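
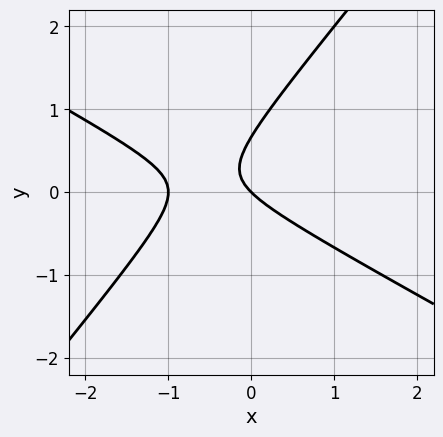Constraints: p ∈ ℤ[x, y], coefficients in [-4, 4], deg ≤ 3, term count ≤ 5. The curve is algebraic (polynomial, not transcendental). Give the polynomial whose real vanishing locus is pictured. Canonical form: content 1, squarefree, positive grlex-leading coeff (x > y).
First, deg p = 2. A generic line meets the curve in up to 2 points.
Next, against the integer gridlines: the x-axis gridline crossings are at x ∈ {-1, 0}; it meets the y-axis at y = 0 (among the integer gridlines).
Finally, together with the visible shape, these determine p as stated.

2*x^2 + 2*x*y - 3*y^2 + 2*x + 2*y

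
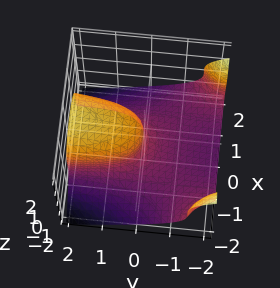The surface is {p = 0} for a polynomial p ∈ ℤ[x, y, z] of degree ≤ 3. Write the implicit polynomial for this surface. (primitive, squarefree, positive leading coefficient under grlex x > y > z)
First, degree: a generic line meets the surface in up to 3 points, so deg p = 3.
Next, observable constraints: one y-axis crossing is at y = 0; it crosses the x-axis at the gridline x = 0; it crosses the z-axis at the gridline z = 0.
Finally, putting this together gives p.

2*x^2*y + y*z^2 + 3*z^3 + 2*x^2 - 3*y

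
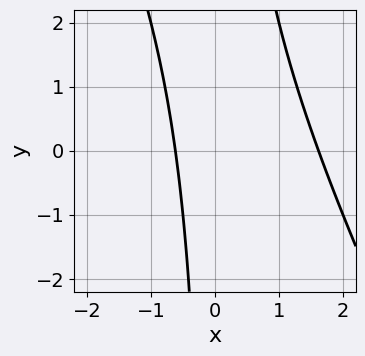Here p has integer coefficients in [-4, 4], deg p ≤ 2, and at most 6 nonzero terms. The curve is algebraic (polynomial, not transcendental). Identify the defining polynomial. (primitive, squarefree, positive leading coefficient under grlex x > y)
2*x^2 + x*y - 2*x - 2

1. deg p = 2. The shape is more complex than any degree-1 curve.
2. Against the integer gridlines: no y-intercept at any integer in the box.
3. Solving for integer coefficients yields p as stated.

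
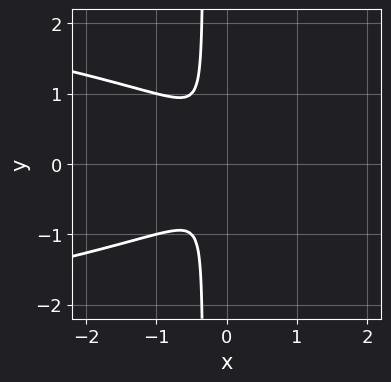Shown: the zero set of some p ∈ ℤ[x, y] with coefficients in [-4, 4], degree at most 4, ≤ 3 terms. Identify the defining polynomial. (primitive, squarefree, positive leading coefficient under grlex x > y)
3*x*y^2 + 2*x^2 + y^2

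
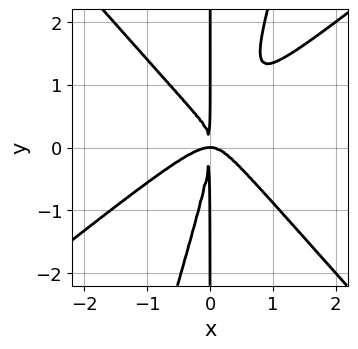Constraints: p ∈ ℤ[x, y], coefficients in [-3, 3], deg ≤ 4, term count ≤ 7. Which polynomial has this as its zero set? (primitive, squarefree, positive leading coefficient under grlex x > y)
3*x^4 - 2*x^3*y - 3*x^2*y^2 + x*y^3 + 2*x^2*y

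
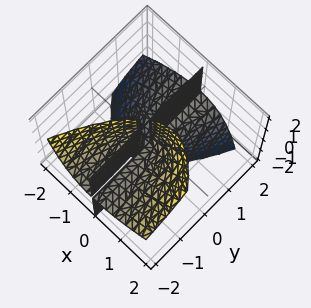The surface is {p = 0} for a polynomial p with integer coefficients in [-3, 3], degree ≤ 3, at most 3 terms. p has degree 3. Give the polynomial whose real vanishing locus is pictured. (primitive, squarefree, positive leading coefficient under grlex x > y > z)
(a) The picture has 2 separate pieces.
(b) The degree is 3 — the shape is more complex than any degree-2 surface.
(c) Reading off the gridlines: every point of the y-axis in the box is on the surface; every point of the z-axis in the box is on the surface.
(d) The integer polynomial consistent with all of this is the stated p.

3*x^3 - 2*x^2*z + 3*x*y*z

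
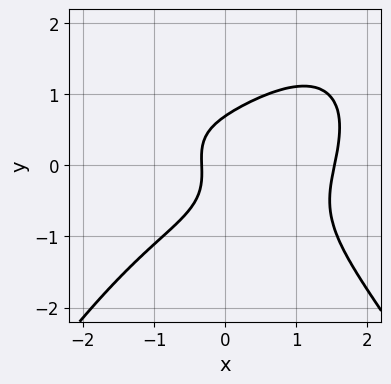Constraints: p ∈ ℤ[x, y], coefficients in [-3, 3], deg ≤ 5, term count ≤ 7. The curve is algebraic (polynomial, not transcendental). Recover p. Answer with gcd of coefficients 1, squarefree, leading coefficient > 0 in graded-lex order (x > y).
x^4 - x^2*y + 3*y^3 - 3*x - 1

First, the degree is 4 — a generic line meets the curve in up to 4 points.
Finally, matching integer coefficients to the picture gives p.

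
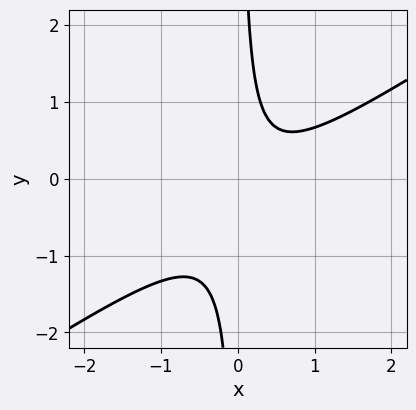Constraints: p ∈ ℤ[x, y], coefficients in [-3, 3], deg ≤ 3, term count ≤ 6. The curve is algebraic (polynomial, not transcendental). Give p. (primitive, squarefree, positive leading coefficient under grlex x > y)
1. Degree: the shape is more complex than any degree-1 curve, so deg p = 2.
2. Observable constraints: it misses every integer gridline on the y-axis; no x-intercept at any integer in the box.
3. Together with the visible shape, these determine p as stated.

2*x^2 - 3*x*y - x + 1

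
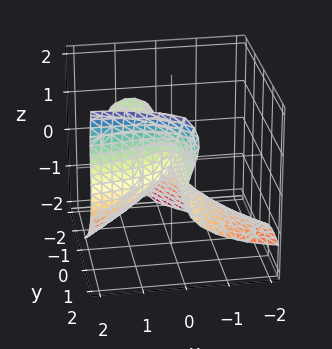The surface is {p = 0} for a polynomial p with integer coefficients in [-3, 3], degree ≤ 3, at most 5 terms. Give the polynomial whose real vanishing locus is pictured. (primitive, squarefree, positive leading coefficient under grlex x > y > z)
There are 2 components.
deg p = 3.
Checking where it meets the axes: it meets the z-axis at z = 0 (among the integer gridlines); it meets the x-axis at x = 0 (among the integer gridlines).
The integer polynomial consistent with all of this is the stated p.

2*x^2*y + 2*x*y^2 + 2*y*z^2 - 2*z^3 - 3*x^2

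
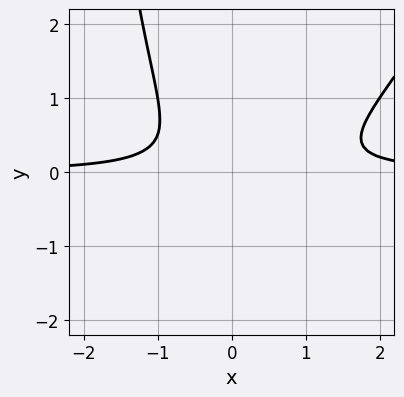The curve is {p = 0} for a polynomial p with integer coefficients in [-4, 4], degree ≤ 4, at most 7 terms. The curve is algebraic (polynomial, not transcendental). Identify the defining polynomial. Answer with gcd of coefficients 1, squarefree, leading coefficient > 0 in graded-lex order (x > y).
2*x^2*y - x*y^2 - x*y - 3*y^2 - 1

(a) The degree is 3 — a generic line meets the curve in up to 3 points.
(b) Against the integer gridlines: no y-intercept at any integer in the box; it misses every integer gridline on the x-axis.
(c) Together with the visible shape, these determine p as stated.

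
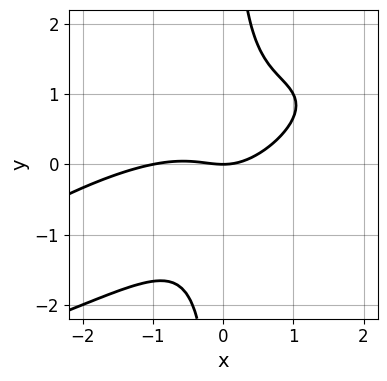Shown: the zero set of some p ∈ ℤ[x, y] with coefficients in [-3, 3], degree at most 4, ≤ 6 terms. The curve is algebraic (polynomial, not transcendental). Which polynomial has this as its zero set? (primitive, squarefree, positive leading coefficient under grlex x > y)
x^3 - 3*x^2*y + 3*x*y^2 + x^2 - 2*y

deg p = 3. No degree-2 curve has this shape.
Against the integer gridlines: one y-axis crossing is at y = 0; the x-axis gridline crossings are at x ∈ {-1, 0}.
Solving for integer coefficients yields p as stated.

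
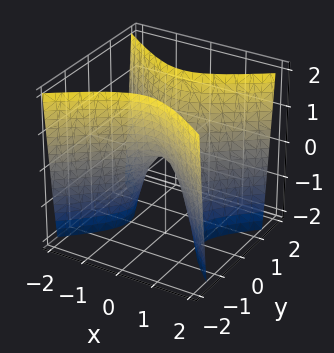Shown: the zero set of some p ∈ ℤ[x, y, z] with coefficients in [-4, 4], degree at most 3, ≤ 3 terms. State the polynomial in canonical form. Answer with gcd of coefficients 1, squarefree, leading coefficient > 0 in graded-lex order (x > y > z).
2*x^2 - 3*y^2 + z

(a) deg p = 2. A saddle surface; a quadric.
(b) Symmetries: the x ↦ −x reflection is a symmetry, so x appears only in even powers; mirror symmetry y ↦ −y ⇒ only even powers of y.
(c) Against the integer gridlines: it crosses the z-axis at the gridline z = 0; it meets the y-axis at y = 0 (among the integer gridlines); it crosses the x-axis at the gridline x = 0.
(d) These observations pin down the coefficients.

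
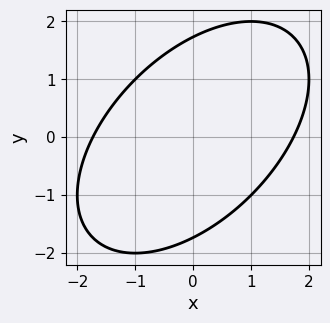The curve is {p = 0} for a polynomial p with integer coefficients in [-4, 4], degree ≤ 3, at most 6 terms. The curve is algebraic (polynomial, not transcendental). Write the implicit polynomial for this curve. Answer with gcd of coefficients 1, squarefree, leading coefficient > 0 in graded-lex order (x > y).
x^2 - x*y + y^2 - 3

The degree is 2 — a generic line meets the curve in up to 2 points.
Putting this together gives p.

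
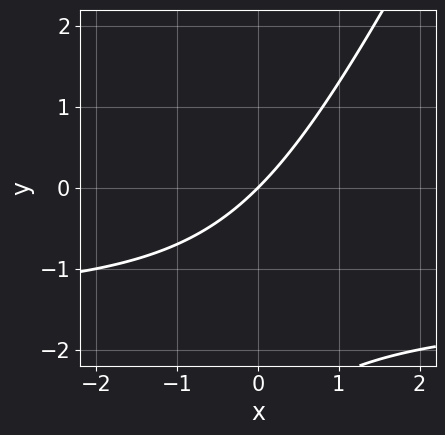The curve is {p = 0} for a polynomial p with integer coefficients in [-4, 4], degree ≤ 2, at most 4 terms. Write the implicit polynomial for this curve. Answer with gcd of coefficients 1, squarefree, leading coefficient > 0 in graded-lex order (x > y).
2*x*y - y^2 + 3*x - 3*y

(a) Degree: a generic line meets the curve in up to 2 points, so deg p = 2.
(b) Against the integer gridlines: it crosses the x-axis at the gridline x = 0; it crosses the y-axis at the gridline y = 0.
(c) Together with the visible shape, these determine p as stated.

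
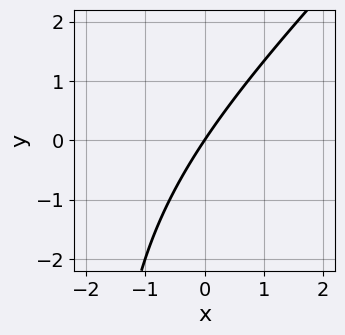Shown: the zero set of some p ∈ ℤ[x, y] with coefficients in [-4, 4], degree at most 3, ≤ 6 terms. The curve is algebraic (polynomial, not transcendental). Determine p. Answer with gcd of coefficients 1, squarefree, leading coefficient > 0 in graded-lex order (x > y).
x^2 - x*y + 3*x - 2*y

First, the degree is 2 — the shape is more complex than any degree-1 curve.
Then, observable constraints: it crosses the x-axis at the gridline x = 0; it meets the y-axis at y = 0 (among the integer gridlines).
Finally, matching integer coefficients to the picture gives p.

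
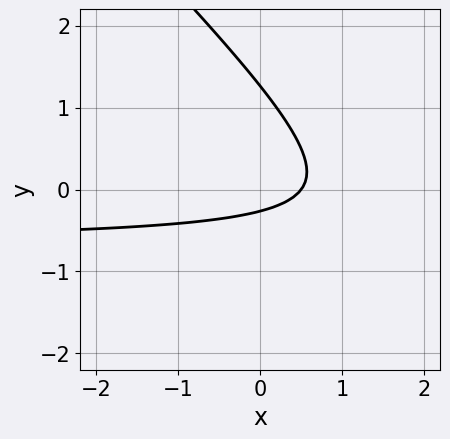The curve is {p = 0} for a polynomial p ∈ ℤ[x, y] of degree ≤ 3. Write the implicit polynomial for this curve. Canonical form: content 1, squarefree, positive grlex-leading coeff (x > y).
deg p = 2. A generic line meets the curve in up to 2 points.
The integer polynomial consistent with all of this is the stated p.

3*x*y + 3*y^2 + 2*x - 3*y - 1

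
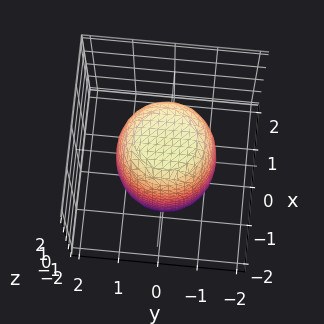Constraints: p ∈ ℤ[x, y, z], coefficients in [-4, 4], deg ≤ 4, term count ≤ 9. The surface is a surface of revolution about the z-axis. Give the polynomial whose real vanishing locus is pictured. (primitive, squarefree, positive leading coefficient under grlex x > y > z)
2*x^4 + 4*x^2*y^2 + 2*y^4 - x^2 - y^2 + z^2 - 3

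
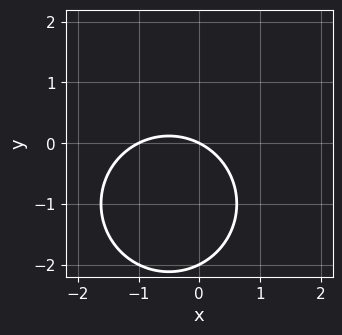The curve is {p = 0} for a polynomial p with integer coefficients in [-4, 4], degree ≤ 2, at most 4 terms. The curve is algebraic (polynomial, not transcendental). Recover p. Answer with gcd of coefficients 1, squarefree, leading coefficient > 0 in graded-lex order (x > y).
x^2 + y^2 + x + 2*y

(a) The degree is 2 — no degree-1 curve has this shape.
(b) Against the integer gridlines: the x-axis gridline crossings are at x ∈ {-1, 0}; among the integer gridlines, it crosses the y-axis at y ∈ {-2, 0}.
(c) Solving for integer coefficients yields p as stated.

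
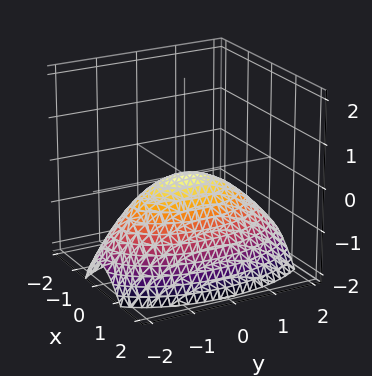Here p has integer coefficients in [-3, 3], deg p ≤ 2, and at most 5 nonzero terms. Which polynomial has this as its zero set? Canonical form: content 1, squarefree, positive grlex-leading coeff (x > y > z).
1. Degree: a generic line meets the surface in up to 2 points, so deg p = 2.
2. Against the integer gridlines: it crosses the y-axis at the gridline y = 0; it meets the x-axis at x = 0 (among the integer gridlines).
3. Fitting integer coefficients to these (and the overall shape) gives p.

3*x^2 + x*z + y^2 + 3*z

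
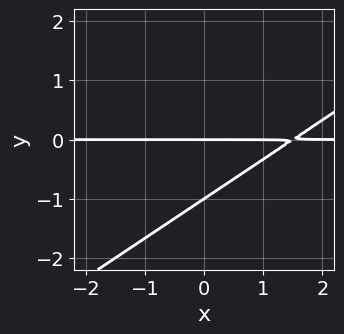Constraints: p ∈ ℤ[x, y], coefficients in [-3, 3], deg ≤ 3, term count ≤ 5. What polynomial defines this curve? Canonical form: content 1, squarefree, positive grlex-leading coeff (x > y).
2*x*y - 3*y^2 - 3*y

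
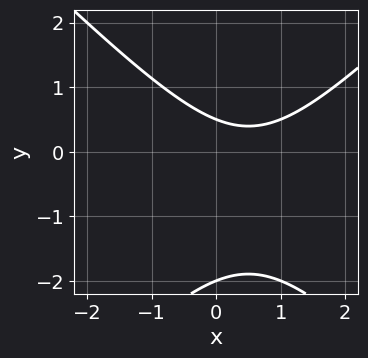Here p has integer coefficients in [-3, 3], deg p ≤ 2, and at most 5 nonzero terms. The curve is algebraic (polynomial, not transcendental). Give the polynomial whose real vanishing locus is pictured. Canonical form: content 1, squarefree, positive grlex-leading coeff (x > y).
1. deg p = 2. The shape is more complex than any degree-1 curve.
2. From the visible intercepts: the curve avoids every integer x-axis point in the box; one y-axis crossing is at y = -2.
3. Assembling these constraints gives the stated polynomial.

2*x^2 - 2*y^2 - 2*x - 3*y + 2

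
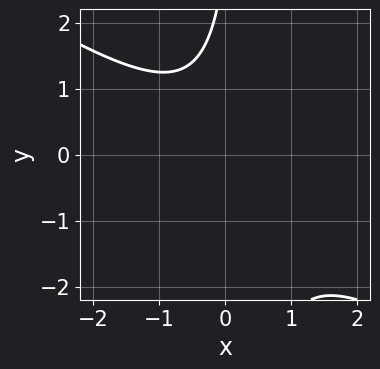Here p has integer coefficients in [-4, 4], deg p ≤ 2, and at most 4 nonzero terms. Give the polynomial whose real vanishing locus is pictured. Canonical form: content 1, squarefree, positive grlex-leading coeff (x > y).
1. deg p = 2. The shape is more complex than any degree-1 curve.
2. From the axis intercepts and sections: it misses every integer gridline on the y-axis; no x-intercept at any integer in the box.
3. The integer polynomial consistent with all of this is the stated p.

2*x^2 + 3*x*y - y + 3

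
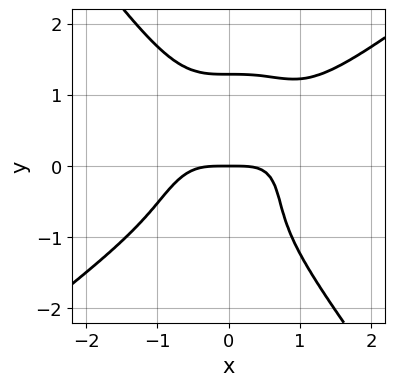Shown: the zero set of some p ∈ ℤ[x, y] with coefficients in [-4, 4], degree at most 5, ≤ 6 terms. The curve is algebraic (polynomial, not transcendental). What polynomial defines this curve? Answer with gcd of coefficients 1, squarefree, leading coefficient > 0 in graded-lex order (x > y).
3*x^4 - 3*x^3*y - 2*y^4 + y^2 + 3*y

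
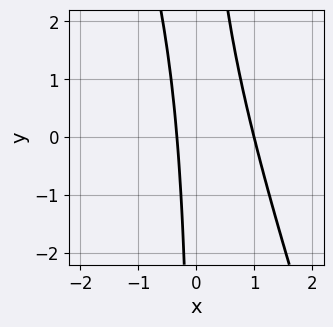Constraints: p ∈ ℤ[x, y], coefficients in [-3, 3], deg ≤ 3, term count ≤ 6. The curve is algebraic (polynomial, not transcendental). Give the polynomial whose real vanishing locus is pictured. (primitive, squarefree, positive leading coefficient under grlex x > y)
(a) deg p = 2.
(b) From the visible intercepts: one x-axis crossing is at x = 1; the curve avoids every integer y-axis point in the box.
(c) The integer polynomial consistent with all of this is the stated p.

3*x^2 + x*y - 2*x - 1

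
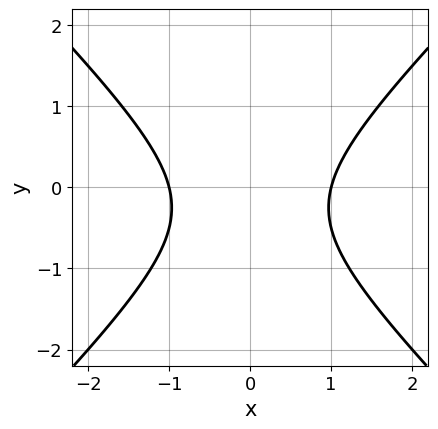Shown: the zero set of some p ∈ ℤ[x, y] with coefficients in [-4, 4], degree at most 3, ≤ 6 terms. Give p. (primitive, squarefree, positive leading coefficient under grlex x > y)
First, the degree is 2 — a generic line meets the curve in up to 2 points.
Next, symmetries: mirror symmetry x ↦ −x ⇒ only even powers of x.
Then, from the visible intercepts: it misses every integer gridline on the y-axis; the x-axis gridline crossings are at x ∈ {-1, 1}.
Finally, assembling these constraints gives the stated polynomial.

2*x^2 - 2*y^2 - y - 2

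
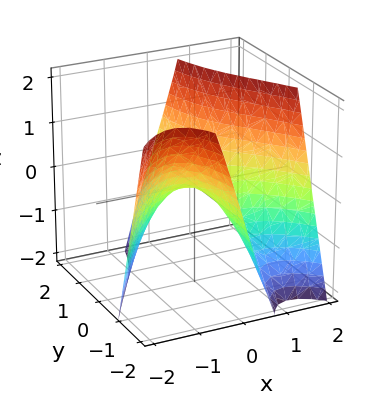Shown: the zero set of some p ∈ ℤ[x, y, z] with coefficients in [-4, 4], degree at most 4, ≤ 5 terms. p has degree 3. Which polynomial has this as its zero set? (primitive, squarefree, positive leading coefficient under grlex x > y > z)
First, deg p = 3. The shape is more complex than any degree-2 surface.
Next, observable constraints: it meets the x-axis at x = 0 (among the integer gridlines); it meets the z-axis at z = 0 (among the integer gridlines); every point of the y-axis in the box is on the surface.
Finally, solving for integer coefficients yields p as stated.

x^3 + 3*x*y - 2*z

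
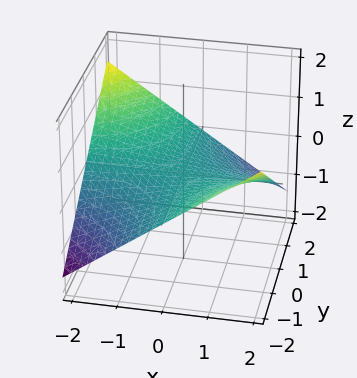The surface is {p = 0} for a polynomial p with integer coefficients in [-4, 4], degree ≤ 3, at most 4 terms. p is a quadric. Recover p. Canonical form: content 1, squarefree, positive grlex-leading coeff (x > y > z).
x*y + 3*z

First, deg p = 2. A saddle surface; a quadric.
Then, from the axis intercepts and sections: the visible x-axis segment lies entirely on the surface; it crosses the z-axis at the gridline z = 0; the visible y-axis segment lies entirely on the surface.
Finally, together with the visible shape, these determine p as stated.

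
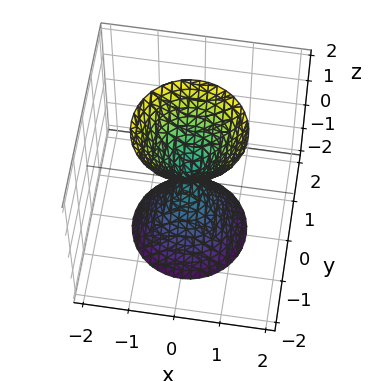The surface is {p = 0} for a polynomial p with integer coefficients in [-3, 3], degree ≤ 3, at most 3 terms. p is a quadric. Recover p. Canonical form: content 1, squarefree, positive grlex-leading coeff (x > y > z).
3*x^2 + 3*y^2 - z^2

1. I count 2 distinct pieces.
2. deg p = 2.
3. By symmetry, the z-axis is an axis of rotation, so x and y enter only as x² + y²; it's symmetric under z → −z, forcing even powers of z.
4. Reading off the gridlines: it crosses the y-axis at the gridline y = 0; it crosses the z-axis at the gridline z = 0.
5. Fitting integer coefficients to these (and the overall shape) gives p.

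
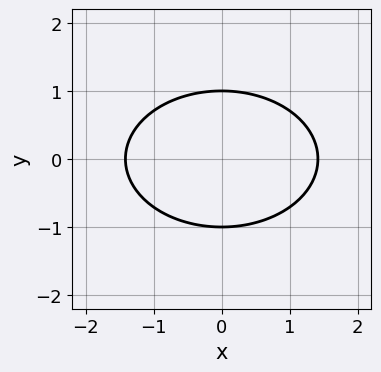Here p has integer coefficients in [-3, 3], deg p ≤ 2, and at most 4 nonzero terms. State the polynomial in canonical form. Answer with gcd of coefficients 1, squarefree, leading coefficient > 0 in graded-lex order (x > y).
x^2 + 2*y^2 - 2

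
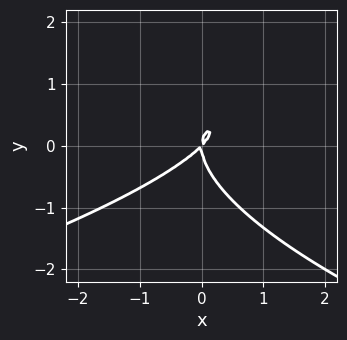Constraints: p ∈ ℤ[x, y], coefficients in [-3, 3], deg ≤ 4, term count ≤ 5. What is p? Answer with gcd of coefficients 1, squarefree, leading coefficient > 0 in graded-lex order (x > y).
y^3 + x^2 - x*y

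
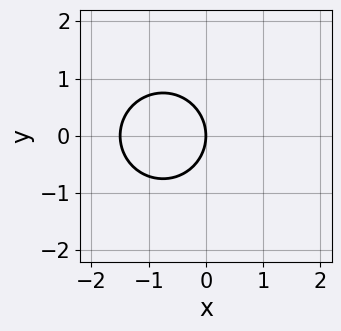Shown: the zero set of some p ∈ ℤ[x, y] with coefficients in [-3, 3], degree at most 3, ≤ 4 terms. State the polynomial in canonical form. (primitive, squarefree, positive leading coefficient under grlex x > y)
2*x^2 + 2*y^2 + 3*x

First, degree: the shape is more complex than any degree-1 curve, so deg p = 2.
Next, symmetries: it's symmetric under y → −y, forcing even powers of y.
Then, checking where it meets the axes: it meets the y-axis at y = 0 (among the integer gridlines); it meets the x-axis at x = 0 (among the integer gridlines).
Finally, assembling these constraints gives the stated polynomial.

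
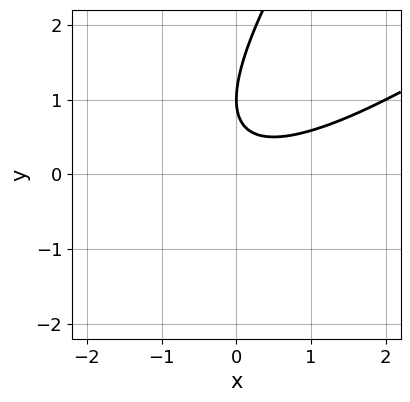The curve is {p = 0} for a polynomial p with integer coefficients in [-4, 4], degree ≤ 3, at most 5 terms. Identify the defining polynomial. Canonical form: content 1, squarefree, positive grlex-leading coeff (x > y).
x^2 - 2*x*y + y^2 - 2*y + 1

(a) deg p = 2. The shape is more complex than any degree-1 curve.
(b) Reading off the gridlines: no x-intercept at any integer in the box; one y-axis crossing is at y = 1.
(c) Fitting integer coefficients to these (and the overall shape) gives p.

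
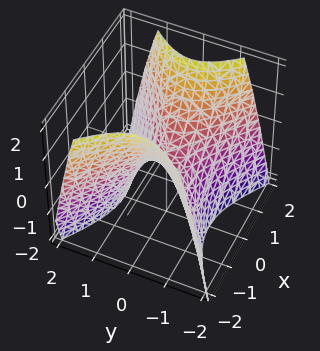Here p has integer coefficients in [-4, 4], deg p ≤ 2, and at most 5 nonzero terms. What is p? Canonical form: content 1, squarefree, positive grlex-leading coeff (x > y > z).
(a) Degree: a hyperbolic paraboloid; a quadric, so deg p = 2.
(b) Symmetries: the y ↦ −y reflection is a symmetry, so y appears only in even powers; mirror symmetry x ↦ −x ⇒ only even powers of x.
(c) Observable constraints: it crosses the x-axis at the gridline x = 0; it meets the z-axis at z = 0 (among the integer gridlines); one y-axis crossing is at y = 0.
(d) Matching integer coefficients to the picture gives p.

2*x^2 - 3*y^2 - 2*z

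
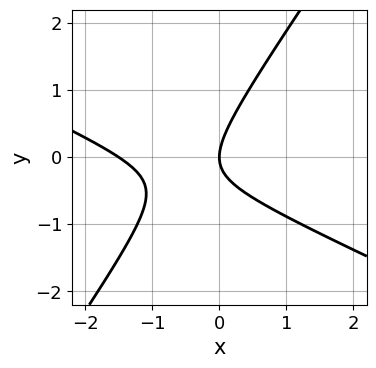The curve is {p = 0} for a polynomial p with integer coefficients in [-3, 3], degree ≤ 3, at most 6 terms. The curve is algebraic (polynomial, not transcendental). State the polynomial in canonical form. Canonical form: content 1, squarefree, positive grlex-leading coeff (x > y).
2*x^2 + 3*x*y - 3*y^2 + 3*x

(a) deg p = 2. A generic line meets the curve in up to 2 points.
(b) From the visible intercepts: one x-axis crossing is at x = 0; it crosses the y-axis at the gridline y = 0.
(c) Fitting integer coefficients to these (and the overall shape) gives p.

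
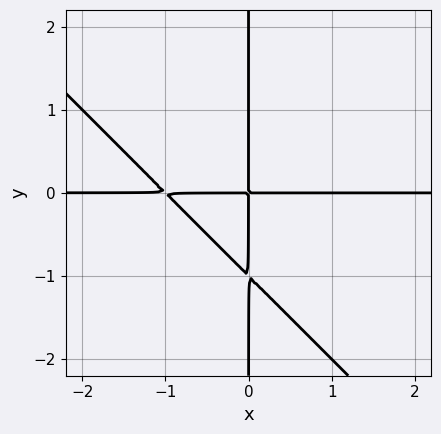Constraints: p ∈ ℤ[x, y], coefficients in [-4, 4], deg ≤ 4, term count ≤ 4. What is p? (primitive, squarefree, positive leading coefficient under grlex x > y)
x^2*y + x*y^2 + x*y

(a) deg p = 3. No degree-2 curve has this shape.
(b) Against the integer gridlines: every point of the x-axis in the box is on the curve; every point of the y-axis in the box is on the curve.
(c) Putting this together gives p.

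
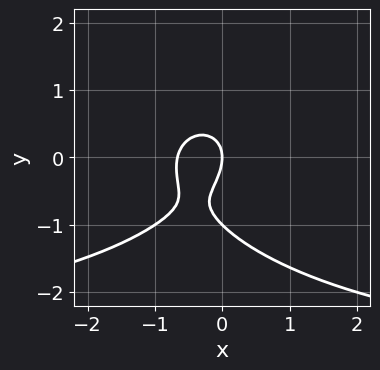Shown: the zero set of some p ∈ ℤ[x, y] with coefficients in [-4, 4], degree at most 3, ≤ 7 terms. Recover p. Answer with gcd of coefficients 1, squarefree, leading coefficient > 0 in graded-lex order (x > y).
(a) The degree is 3 — no degree-2 curve has this shape.
(b) Checking where it meets the axes: one x-axis crossing is at x = 0; among the integer gridlines, it crosses the y-axis at y ∈ {-1, 0}.
(c) Matching integer coefficients to the picture gives p.

x^2*y + 2*y^3 + 3*x^2 + 2*y^2 + 2*x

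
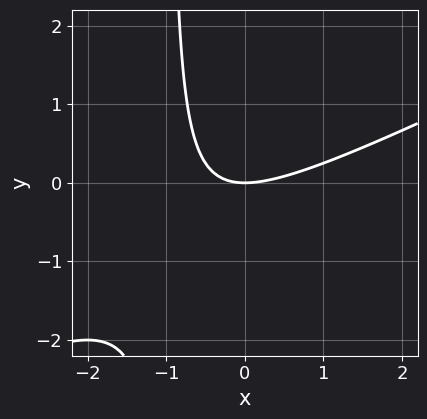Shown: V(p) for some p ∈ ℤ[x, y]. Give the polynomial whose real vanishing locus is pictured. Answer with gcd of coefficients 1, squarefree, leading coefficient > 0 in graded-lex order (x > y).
x^2 - 2*x*y - 2*y

First, deg p = 2. A generic line meets the curve in up to 2 points.
Then, checking where it meets the axes: one y-axis crossing is at y = 0; one x-axis crossing is at x = 0.
Finally, together with the visible shape, these determine p as stated.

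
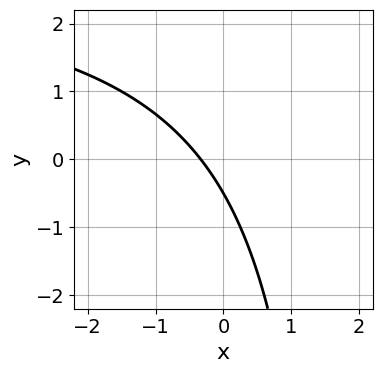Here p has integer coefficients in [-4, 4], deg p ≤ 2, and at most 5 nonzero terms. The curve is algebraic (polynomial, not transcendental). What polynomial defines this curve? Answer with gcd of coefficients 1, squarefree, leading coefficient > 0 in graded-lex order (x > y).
1. Degree: the shape is more complex than any degree-1 curve, so deg p = 2.
2. Matching integer coefficients to the picture gives p.

x*y - 3*x - 2*y - 1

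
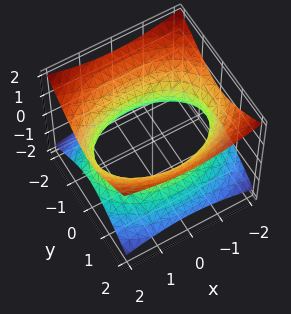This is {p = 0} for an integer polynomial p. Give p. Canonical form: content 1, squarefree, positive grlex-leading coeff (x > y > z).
(a) The degree is 2 — one connected sheet with a waist; a quadric.
(b) Symmetries: it's symmetric under x → −x, forcing even powers of x; it's symmetric under z → −z, forcing even powers of z; mirror symmetry y ↦ −y ⇒ only even powers of y.
(c) Checking where it meets the axes: no z-intercept at any integer in the box.
(d) These observations pin down the coefficients.

x^2 + 2*y^2 - 3*z^2 - 3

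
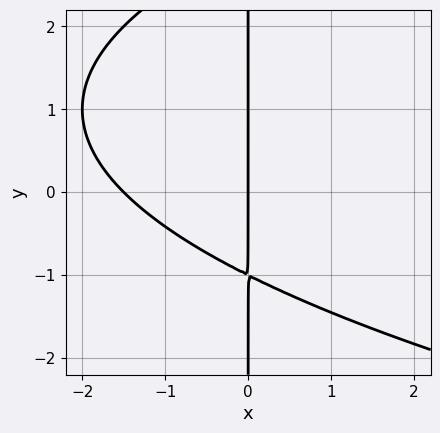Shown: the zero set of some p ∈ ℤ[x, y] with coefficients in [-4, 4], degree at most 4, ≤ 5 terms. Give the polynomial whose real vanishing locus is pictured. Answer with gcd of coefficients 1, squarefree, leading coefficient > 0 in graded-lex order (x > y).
Degree: the shape is more complex than any degree-2 curve, so deg p = 3.
Against the integer gridlines: the visible y-axis segment lies entirely on the curve; it crosses the x-axis at the gridline x = 0.
Assembling these constraints gives the stated polynomial.

x*y^2 - 2*x^2 - 2*x*y - 3*x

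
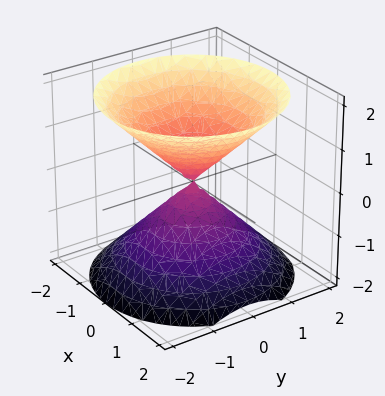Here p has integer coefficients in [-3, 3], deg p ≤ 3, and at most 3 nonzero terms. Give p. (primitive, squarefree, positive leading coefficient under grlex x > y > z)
1. The picture has 2 separate pieces.
2. deg p = 2.
3. Symmetry: the z-axis is an axis of rotation, so x and y enter only as x² + y²; the z ↦ −z reflection is a symmetry, so z appears only in even powers.
4. From the visible intercepts: one x-axis crossing is at x = 0; a circular section at z = 1 has radius exactly 1.
5. Assembling these constraints gives the stated polynomial.

x^2 + y^2 - z^2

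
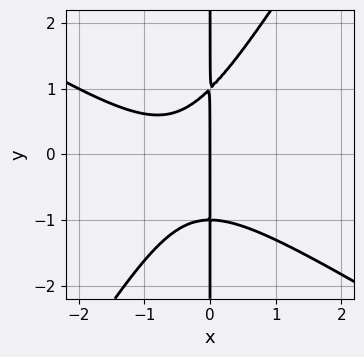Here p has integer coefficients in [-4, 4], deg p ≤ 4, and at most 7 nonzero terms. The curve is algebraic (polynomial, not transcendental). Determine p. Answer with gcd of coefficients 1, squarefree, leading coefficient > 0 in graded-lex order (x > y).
x^3 + x^2*y - x*y^2 + x^2 + x

1. The degree is 3 — the shape is more complex than any degree-2 curve.
2. From the axis intercepts and sections: every point of the y-axis in the box is on the curve; it crosses the x-axis at the gridline x = 0.
3. Putting this together gives p.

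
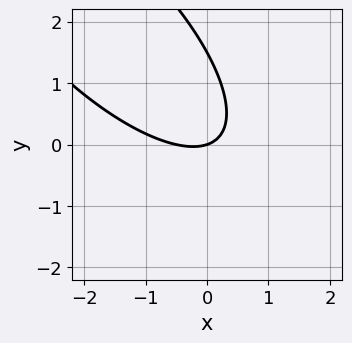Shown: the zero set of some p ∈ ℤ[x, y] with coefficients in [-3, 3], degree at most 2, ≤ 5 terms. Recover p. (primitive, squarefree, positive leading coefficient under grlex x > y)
First, deg p = 2. A generic line meets the curve in up to 2 points.
Then, checking where it meets the axes: it crosses the x-axis at the gridline x = 0; one y-axis crossing is at y = 0.
Finally, assembling these constraints gives the stated polynomial.

2*x^2 + 3*x*y + 2*y^2 + x - 3*y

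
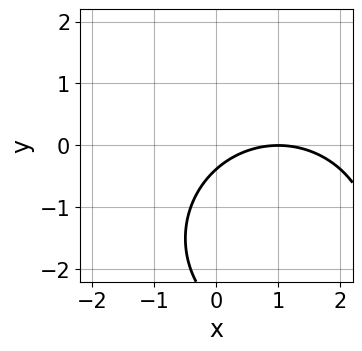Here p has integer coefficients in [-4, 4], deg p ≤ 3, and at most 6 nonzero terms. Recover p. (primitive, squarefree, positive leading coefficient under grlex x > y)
x^2 + y^2 - 2*x + 3*y + 1

(a) The degree is 2 — a generic line meets the curve in up to 2 points.
(b) Reading off the gridlines: it crosses the x-axis at the gridline x = 1.
(c) Matching integer coefficients to the picture gives p.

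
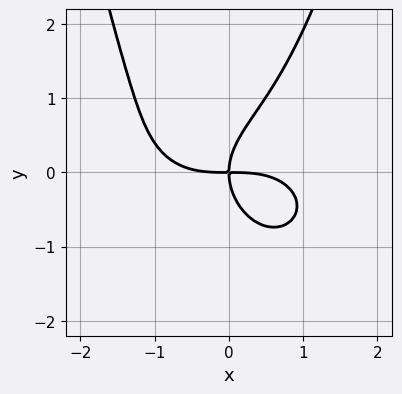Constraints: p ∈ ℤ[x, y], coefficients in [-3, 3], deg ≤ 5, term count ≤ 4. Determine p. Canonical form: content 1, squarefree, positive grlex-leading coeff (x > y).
Degree: the shape is more complex than any degree-3 curve, so deg p = 4.
From the visible intercepts: it crosses the x-axis at the gridline x = 0; it crosses the y-axis at the gridline y = 0.
Assembling these constraints gives the stated polynomial.

x^4 + 2*x^2*y^2 - 2*y^3 + 3*x*y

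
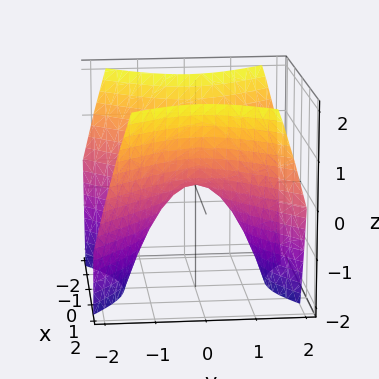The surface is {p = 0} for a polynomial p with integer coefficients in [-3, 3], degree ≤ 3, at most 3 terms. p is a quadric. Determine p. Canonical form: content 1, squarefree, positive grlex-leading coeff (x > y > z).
1. Degree: a hyperbolic paraboloid; a quadric, so deg p = 2.
2. Symmetries: mirror symmetry x ↦ −x ⇒ only even powers of x; it's symmetric under y → −y, forcing even powers of y.
3. Observable constraints: it meets the x-axis at x = 0 (among the integer gridlines); it meets the y-axis at y = 0 (among the integer gridlines).
4. Fitting integer coefficients to these (and the overall shape) gives p.

x^2 - y^2 - z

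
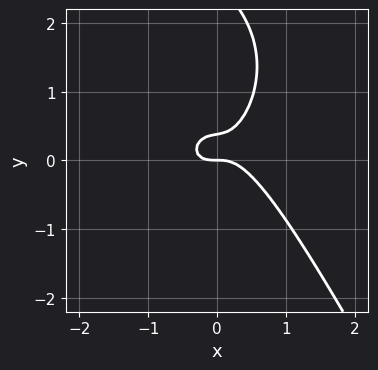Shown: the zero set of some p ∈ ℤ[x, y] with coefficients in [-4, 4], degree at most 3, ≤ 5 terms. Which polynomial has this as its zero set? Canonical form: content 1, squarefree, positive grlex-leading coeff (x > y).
deg p = 3. The shape is more complex than any degree-2 curve.
From the visible intercepts: it meets the y-axis at y = 0 (among the integer gridlines); it meets the x-axis at x = 0 (among the integer gridlines).
These observations pin down the coefficients.

3*x^3 + x*y^2 + y^3 - 3*y^2 + y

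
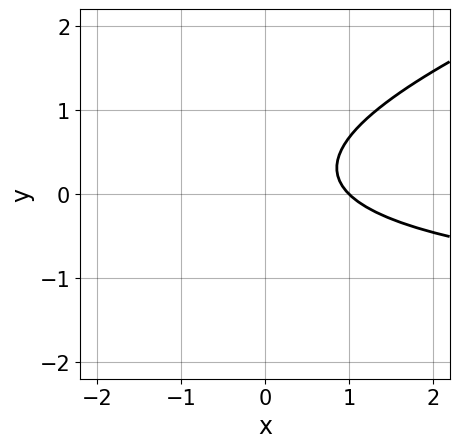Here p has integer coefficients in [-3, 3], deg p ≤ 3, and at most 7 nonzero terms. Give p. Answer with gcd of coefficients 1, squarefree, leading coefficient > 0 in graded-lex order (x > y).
Degree: no degree-1 curve has this shape, so deg p = 2.
From the visible intercepts: it misses every integer gridline on the y-axis; one x-axis crossing is at x = 1.
Together with the visible shape, these determine p as stated.

x*y - 3*y^2 + 2*x + y - 2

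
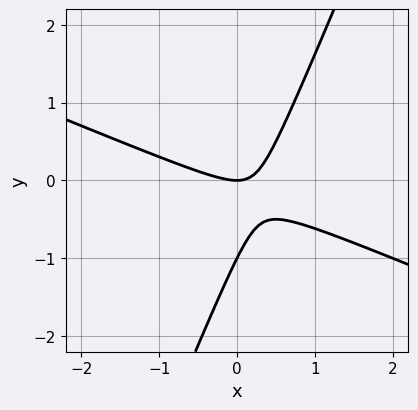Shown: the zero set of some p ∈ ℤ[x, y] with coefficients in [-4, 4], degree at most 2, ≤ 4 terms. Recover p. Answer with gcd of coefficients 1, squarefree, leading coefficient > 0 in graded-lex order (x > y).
x^2 + 2*x*y - y^2 - y

The degree is 2 — the shape is more complex than any degree-1 curve.
Against the integer gridlines: the y-axis gridline crossings are at y ∈ {-1, 0}; it crosses the x-axis at the gridline x = 0.
Fitting integer coefficients to these (and the overall shape) gives p.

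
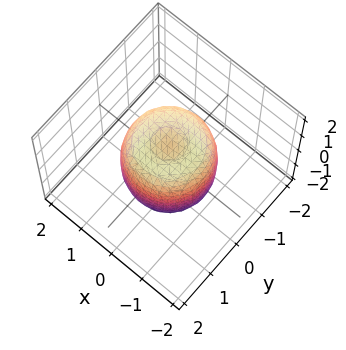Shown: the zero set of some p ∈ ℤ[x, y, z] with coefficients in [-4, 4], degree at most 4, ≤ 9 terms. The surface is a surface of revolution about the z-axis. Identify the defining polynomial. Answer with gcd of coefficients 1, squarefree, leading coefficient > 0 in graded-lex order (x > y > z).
(a) The degree is 4 — a generic line meets the surface in up to 4 points.
(b) Symmetry: the surface is invariant under rotation about z: p = q(x² + y², z).
(c) Checking where it meets the axes: among the integer gridlines, it crosses the z-axis at z ∈ {-1, 1}; a circular section at z = -1 has radius exactly 1.
(d) Solving for integer coefficients yields p as stated.

2*x^4 + 4*x^2*y^2 + 2*y^4 - 2*x^2 - 2*y^2 + z^2 - 1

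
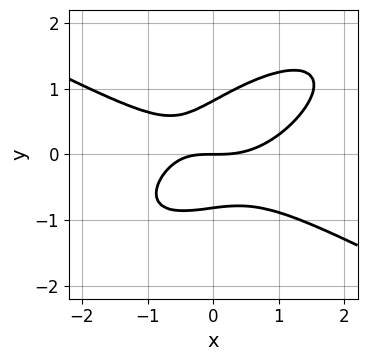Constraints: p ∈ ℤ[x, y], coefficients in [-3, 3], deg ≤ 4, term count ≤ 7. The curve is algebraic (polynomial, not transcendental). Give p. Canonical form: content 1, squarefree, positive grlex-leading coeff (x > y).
(a) deg p = 3. A generic line meets the curve in up to 3 points.
(b) From the axis intercepts and sections: one y-axis crossing is at y = 0; one x-axis crossing is at x = 0.
(c) Fitting integer coefficients to these (and the overall shape) gives p.

x^3 - 2*x*y^2 + 3*y^3 - x*y - 2*y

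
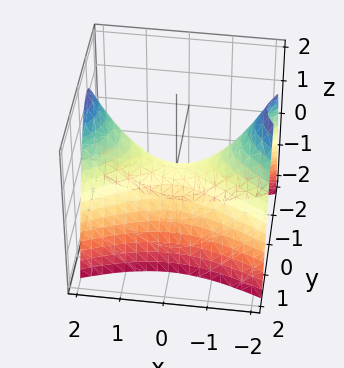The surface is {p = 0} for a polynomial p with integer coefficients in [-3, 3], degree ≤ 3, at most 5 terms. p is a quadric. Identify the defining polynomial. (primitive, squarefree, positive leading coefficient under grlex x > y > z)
First, deg p = 2.
Next, symmetries: mirror symmetry y ↦ −y ⇒ only even powers of y; the x ↦ −x reflection is a symmetry, so x appears only in even powers.
Next, from the axis intercepts and sections: it meets the z-axis at z = 0 (among the integer gridlines); one x-axis crossing is at x = 0; it crosses the y-axis at the gridline y = 0.
Finally, the integer polynomial consistent with all of this is the stated p.

x^2 - 3*y^2 - 2*z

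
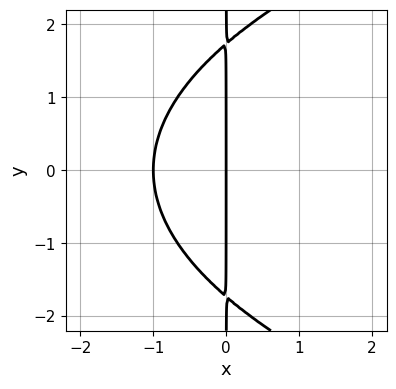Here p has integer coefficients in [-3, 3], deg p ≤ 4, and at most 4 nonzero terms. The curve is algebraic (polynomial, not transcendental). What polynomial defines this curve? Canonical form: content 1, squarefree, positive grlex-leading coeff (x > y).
x*y^2 - 3*x^2 - 3*x

The degree is 3 — the shape is more complex than any degree-2 curve.
Symmetries: mirror symmetry y ↦ −y ⇒ only even powers of y.
Against the integer gridlines: the x-axis gridline crossings are at x ∈ {-1, 0}; the visible y-axis segment lies entirely on the curve.
Assembling these constraints gives the stated polynomial.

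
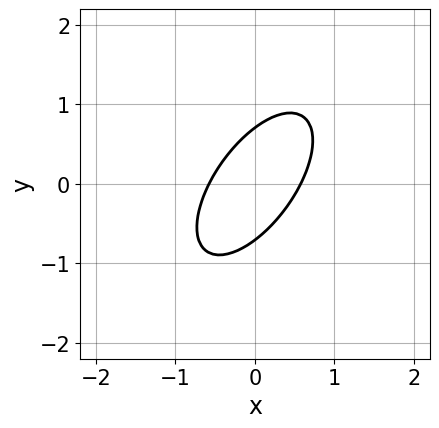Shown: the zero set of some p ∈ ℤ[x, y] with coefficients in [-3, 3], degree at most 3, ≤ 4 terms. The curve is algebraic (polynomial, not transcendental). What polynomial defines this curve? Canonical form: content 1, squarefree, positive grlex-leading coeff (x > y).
(a) deg p = 2.
(b) Matching integer coefficients to the picture gives p.

3*x^2 - 3*x*y + 2*y^2 - 1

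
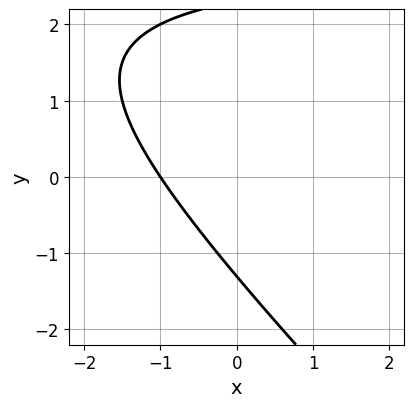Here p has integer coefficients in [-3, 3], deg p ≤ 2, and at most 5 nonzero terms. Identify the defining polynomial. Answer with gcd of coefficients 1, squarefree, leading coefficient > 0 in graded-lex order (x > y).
Degree: the shape is more complex than any degree-1 curve, so deg p = 2.
Observable constraints: it crosses the x-axis at the gridline x = -1.
Fitting integer coefficients to these (and the overall shape) gives p.

x*y + y^2 - 3*x - y - 3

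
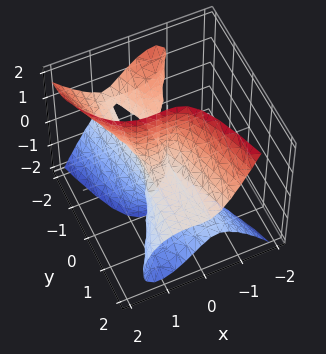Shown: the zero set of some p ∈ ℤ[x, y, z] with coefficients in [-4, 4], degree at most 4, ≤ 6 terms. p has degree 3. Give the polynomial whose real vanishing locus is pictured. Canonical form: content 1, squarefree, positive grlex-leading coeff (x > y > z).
First, degree: a generic line meets the surface in up to 3 points, so deg p = 3.
Then, observable constraints: the visible y-axis segment lies entirely on the surface; the visible z-axis segment lies entirely on the surface.
Finally, these observations pin down the coefficients.

3*x^3 + 2*x*y*z + y^2*z + 2*y*z^2 - 2*x^2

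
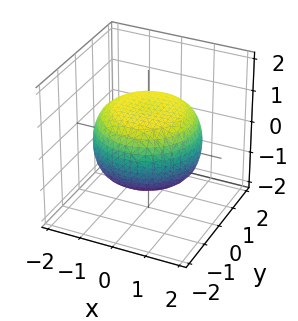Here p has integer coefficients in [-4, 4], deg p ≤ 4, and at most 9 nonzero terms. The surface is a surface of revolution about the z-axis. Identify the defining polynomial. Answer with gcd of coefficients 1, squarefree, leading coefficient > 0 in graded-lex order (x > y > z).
x^4 + 2*x^2*y^2 + y^4 - x^2 - y^2 + 3*z^2 - 3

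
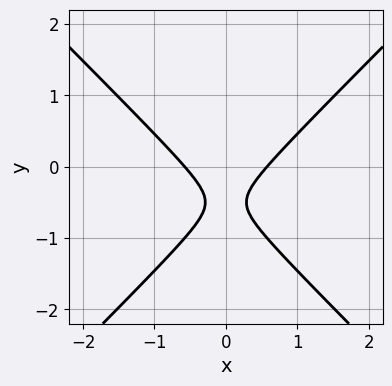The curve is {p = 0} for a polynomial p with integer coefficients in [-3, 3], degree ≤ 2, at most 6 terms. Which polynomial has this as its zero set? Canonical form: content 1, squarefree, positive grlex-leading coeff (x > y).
3*x^2 - 3*y^2 - 3*y - 1

(a) The degree is 2 — no degree-1 curve has this shape.
(b) Symmetries: the x ↦ −x reflection is a symmetry, so x appears only in even powers.
(c) From the axis intercepts and sections: the curve avoids every integer y-axis point in the box.
(d) Fitting integer coefficients to these (and the overall shape) gives p.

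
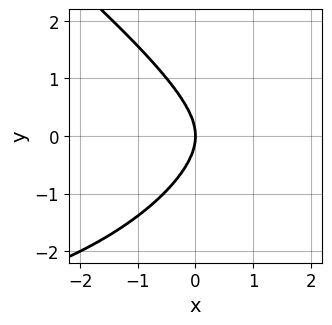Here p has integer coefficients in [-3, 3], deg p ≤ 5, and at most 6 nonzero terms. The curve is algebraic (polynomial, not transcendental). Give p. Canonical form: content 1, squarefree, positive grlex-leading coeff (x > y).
x^3*y + 2*y^4 + 3*x^3 + 3*x*y^2

First, degree: no degree-3 curve has this shape, so deg p = 4.
Next, from the visible intercepts: one y-axis crossing is at y = 0; it meets the x-axis at x = 0 (among the integer gridlines).
Finally, the integer polynomial consistent with all of this is the stated p.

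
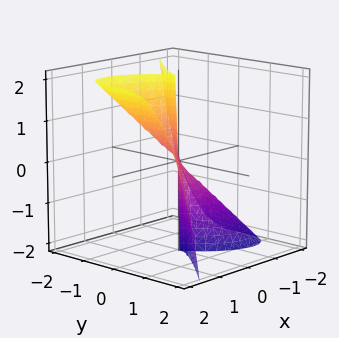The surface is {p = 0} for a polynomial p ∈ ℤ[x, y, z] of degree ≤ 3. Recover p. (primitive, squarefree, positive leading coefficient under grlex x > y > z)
x^3 - x^2*z - y^3

1. Degree: no degree-2 surface has this shape, so deg p = 3.
2. Reading off the gridlines: every point of the z-axis in the box is on the surface; it crosses the y-axis at the gridline y = 0; it meets the x-axis at x = 0 (among the integer gridlines).
3. Fitting integer coefficients to these (and the overall shape) gives p.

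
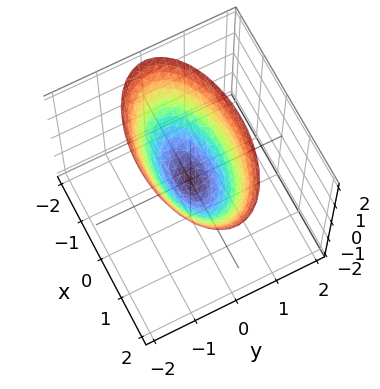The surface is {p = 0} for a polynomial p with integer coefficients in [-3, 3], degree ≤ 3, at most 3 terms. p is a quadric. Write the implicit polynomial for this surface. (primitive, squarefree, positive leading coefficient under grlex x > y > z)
1. deg p = 2. A single bowl opening along one axis; a quadric.
2. Symmetries: the y ↦ −y reflection is a symmetry, so y appears only in even powers; it's symmetric under x → −x, forcing even powers of x.
3. Observable constraints: it crosses the z-axis at the gridline z = 0; one x-axis crossing is at x = 0.
4. Solving for integer coefficients yields p as stated.

x^2 + 3*y^2 - 2*z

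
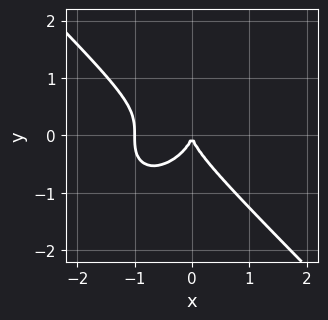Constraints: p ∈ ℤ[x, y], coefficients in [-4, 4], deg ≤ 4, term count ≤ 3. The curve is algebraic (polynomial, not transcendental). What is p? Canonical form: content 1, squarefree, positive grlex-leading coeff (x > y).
x^3 + y^3 + x^2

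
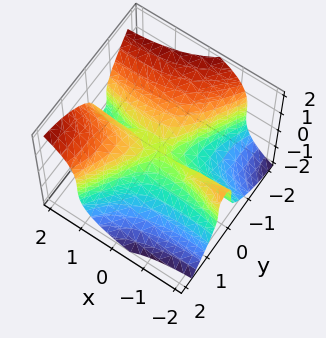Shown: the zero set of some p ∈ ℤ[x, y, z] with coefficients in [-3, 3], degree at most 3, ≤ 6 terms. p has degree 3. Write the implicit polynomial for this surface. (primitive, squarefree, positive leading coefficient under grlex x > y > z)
x^2*y + 3*x*y^2 - 2*y^3 - 2*z^3

First, degree: no degree-2 surface has this shape, so deg p = 3.
Then, checking where it meets the axes: every point of the x-axis in the box is on the surface; one z-axis crossing is at z = 0; it meets the y-axis at y = 0 (among the integer gridlines).
Finally, putting this together gives p.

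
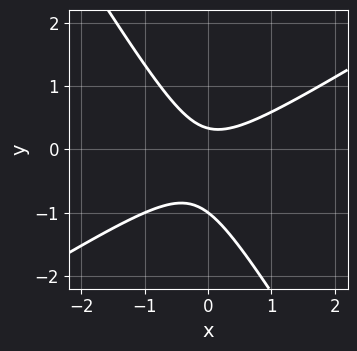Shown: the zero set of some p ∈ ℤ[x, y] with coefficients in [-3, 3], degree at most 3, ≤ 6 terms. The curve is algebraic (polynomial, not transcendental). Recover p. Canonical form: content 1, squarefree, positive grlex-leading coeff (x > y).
1. The degree is 2 — no degree-1 curve has this shape.
2. Reading off the gridlines: one y-axis crossing is at y = -1; it misses every integer gridline on the x-axis.
3. The integer polynomial consistent with all of this is the stated p.

3*x^2 - 3*x*y - 3*y^2 - 2*y + 1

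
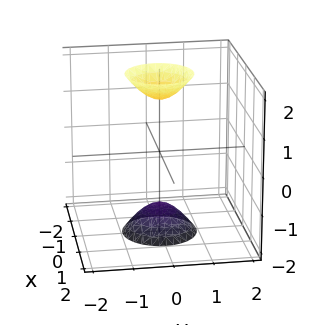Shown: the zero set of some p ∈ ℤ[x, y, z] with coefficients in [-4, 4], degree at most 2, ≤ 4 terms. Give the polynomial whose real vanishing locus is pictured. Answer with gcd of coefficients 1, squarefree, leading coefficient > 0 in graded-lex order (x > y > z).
3*x^2 + 3*y^2 - z^2 + 2

First, there are 2 components.
Next, degree: the shape is more complex than any degree-1 surface, so deg p = 2.
Next, symmetries: every cross-section ⟂ z is a circle, so x, y appear only via x² + y².
Then, reading off the gridlines: a circular section at z = -2 has radius between 0 and 1; the surface avoids every integer y-axis point in the box; no x-intercept at any integer in the box.
Finally, assembling these constraints gives the stated polynomial.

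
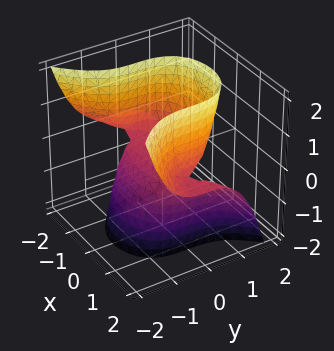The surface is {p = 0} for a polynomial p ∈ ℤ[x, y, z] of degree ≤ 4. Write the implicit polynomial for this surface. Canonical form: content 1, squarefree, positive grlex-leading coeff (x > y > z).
2*x^2*z + 2*y^3 - 3*z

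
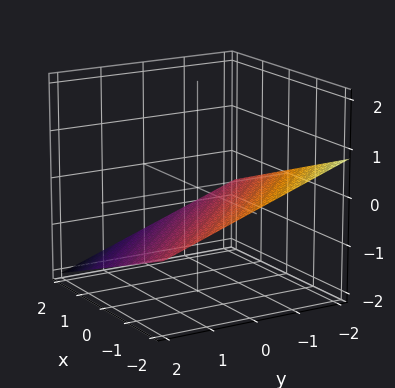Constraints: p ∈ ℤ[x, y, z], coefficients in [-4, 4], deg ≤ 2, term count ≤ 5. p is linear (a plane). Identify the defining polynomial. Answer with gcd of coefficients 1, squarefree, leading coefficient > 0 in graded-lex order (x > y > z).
x + y + 3*z + 2

(a) deg p = 1.
(b) Against the integer gridlines: it meets the x-axis at x = -2 (among the integer gridlines); one y-axis crossing is at y = -2.
(c) Solving for integer coefficients yields p as stated.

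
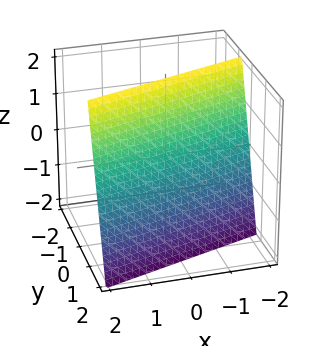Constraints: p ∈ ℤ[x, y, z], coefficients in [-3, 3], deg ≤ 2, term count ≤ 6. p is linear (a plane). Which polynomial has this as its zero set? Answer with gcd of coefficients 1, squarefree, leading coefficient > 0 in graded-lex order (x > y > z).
x - 3*y - z + 2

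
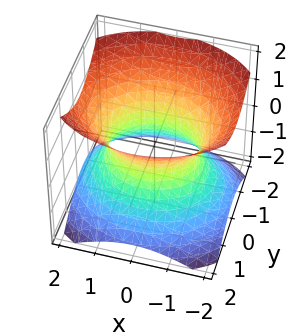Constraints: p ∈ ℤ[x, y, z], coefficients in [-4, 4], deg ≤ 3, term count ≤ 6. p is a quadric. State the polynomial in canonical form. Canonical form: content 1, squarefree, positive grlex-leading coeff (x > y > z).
2*x^2 + 3*y^2 - 3*z^2 - 3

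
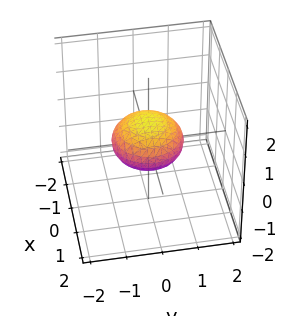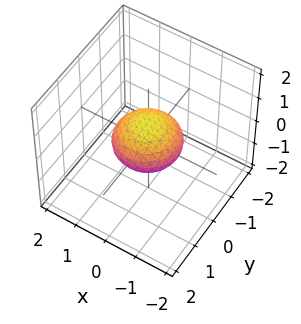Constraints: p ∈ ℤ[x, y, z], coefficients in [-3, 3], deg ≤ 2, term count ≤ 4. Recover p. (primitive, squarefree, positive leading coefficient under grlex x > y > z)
x^2 + y^2 + 2*z^2 - 1

First, degree: the shape is more complex than any degree-1 surface, so deg p = 2.
Then, symmetries: rotational symmetry about the z-axis ⇒ p depends on x, y only through x² + y².
Then, from the visible intercepts: a circular section at z = 0 has radius exactly 1; the x-axis gridline crossings are at x ∈ {-1, 1}.
Finally, the integer polynomial consistent with all of this is the stated p. Check: (0, 1, 0) on the y-axis lies on the surface, and p(0, 1, 0) = 0. ✓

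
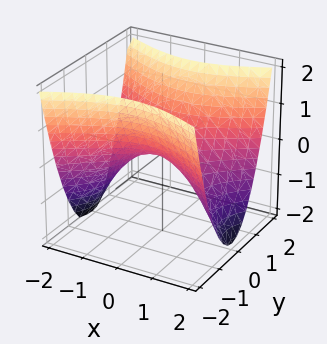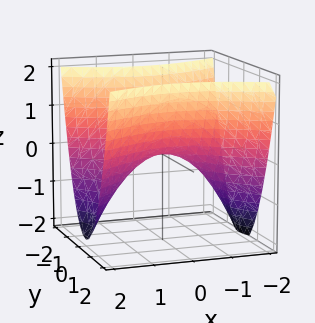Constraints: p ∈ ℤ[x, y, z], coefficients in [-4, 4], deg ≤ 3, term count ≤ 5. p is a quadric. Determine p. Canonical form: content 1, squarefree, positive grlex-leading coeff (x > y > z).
x^2 - 2*y^2 + 2*z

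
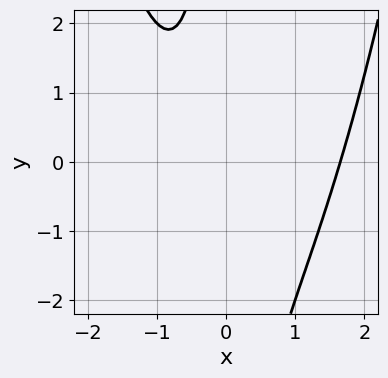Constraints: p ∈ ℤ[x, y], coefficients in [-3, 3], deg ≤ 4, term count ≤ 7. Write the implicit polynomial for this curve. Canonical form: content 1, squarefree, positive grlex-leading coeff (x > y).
(a) Degree: no degree-2 curve has this shape, so deg p = 3.
(b) From the axis intercepts and sections: it misses every integer gridline on the y-axis.
(c) Fitting integer coefficients to these (and the overall shape) gives p.

2*x^3 - x^2 - 2*x*y - 2*x - 3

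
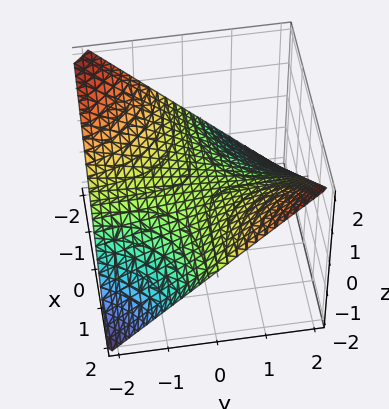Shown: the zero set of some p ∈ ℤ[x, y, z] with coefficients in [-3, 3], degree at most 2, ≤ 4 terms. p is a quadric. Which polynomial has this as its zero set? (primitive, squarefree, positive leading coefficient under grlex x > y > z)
x*y - 2*z

1. The degree is 2 — a saddle surface; a quadric.
2. Reading off the gridlines: it meets the z-axis at z = 0 (among the integer gridlines); every point of the x-axis in the box is on the surface.
3. Fitting integer coefficients to these (and the overall shape) gives p.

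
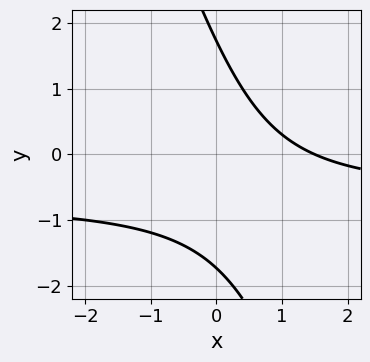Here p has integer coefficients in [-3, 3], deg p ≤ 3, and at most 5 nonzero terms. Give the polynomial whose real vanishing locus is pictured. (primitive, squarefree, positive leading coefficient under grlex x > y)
3*x*y + y^2 + 2*x - 3

(a) The degree is 2 — a generic line meets the curve in up to 2 points.
(b) Matching integer coefficients to the picture gives p.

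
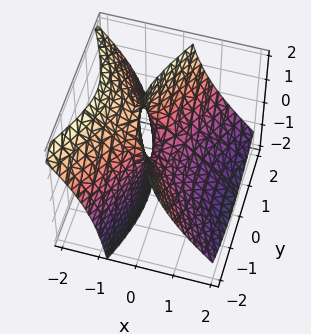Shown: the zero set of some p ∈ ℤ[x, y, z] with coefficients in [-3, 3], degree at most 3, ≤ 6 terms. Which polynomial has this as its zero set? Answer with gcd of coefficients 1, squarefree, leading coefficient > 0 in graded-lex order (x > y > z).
(a) The degree is 2 — no degree-1 surface has this shape.
(b) Reading off the gridlines: it meets the y-axis at y = 0 (among the integer gridlines); one x-axis crossing is at x = 0; one z-axis crossing is at z = 0.
(c) The integer polynomial consistent with all of this is the stated p.

3*x^2 + 3*x*z - y^2 + z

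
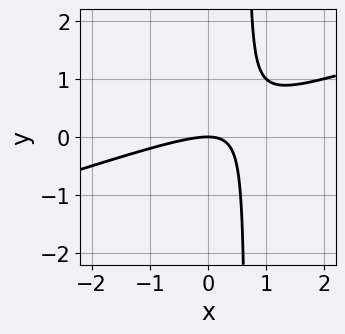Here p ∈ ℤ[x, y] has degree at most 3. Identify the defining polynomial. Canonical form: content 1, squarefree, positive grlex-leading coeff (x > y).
x^2 - 3*x*y + 2*y

First, the degree is 2 — a generic line meets the curve in up to 2 points.
Then, checking where it meets the axes: it meets the y-axis at y = 0 (among the integer gridlines); it crosses the x-axis at the gridline x = 0.
Finally, matching integer coefficients to the picture gives p.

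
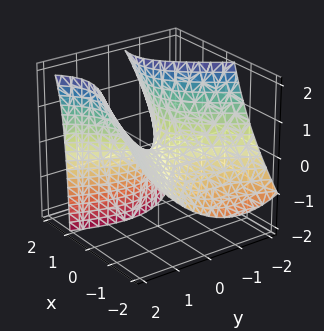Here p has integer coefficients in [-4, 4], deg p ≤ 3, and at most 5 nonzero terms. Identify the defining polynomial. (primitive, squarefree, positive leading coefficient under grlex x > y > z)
2*x^2 + 2*x*y - 3*x*z - 2*y^2 + 3*z

First, the degree is 2 — a generic line meets the surface in up to 2 points.
Next, checking where it meets the axes: it crosses the y-axis at the gridline y = 0; one x-axis crossing is at x = 0; it meets the z-axis at z = 0 (among the integer gridlines).
Finally, these observations pin down the coefficients.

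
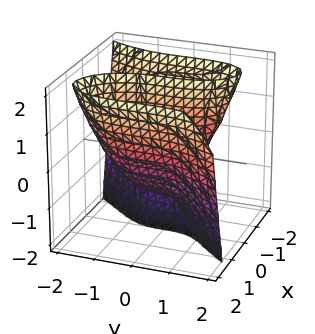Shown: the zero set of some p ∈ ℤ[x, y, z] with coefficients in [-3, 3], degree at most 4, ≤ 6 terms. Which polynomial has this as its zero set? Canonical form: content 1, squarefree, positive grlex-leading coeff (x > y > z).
3*x^3 - y^3 - x^2 - 3*x*z - 3*x

deg p = 3. The shape is more complex than any degree-2 surface.
From the visible intercepts: every point of the z-axis in the box is on the surface; one x-axis crossing is at x = 0; it meets the y-axis at y = 0 (among the integer gridlines).
Matching integer coefficients to the picture gives p.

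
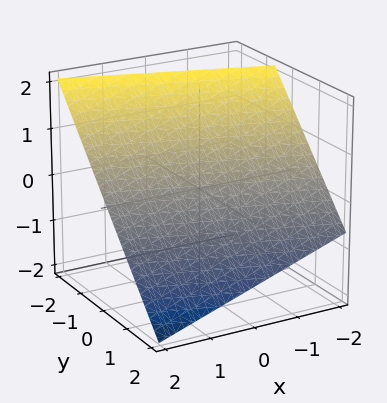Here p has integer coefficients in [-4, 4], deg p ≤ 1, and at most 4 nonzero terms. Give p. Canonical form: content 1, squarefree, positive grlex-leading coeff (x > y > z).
x + 3*y + 3*z - 2

1. Degree: the surface is flat (a plane), so deg p = 1.
2. Checking where it meets the axes: it meets the x-axis at x = 2 (among the integer gridlines).
3. Putting this together gives p.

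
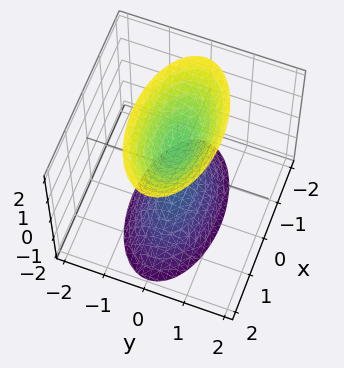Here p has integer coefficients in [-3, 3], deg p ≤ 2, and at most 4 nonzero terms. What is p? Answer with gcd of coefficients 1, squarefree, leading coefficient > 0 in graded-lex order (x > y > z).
I count 2 distinct pieces. Treating them together as one polynomial.
The degree is 2 — two separate bowl-shaped sheets opening away from each other; a quadric.
Symmetries: mirror symmetry z ↦ −z ⇒ only even powers of z; it's symmetric under y → −y, forcing even powers of y; the x ↦ −x reflection is a symmetry, so x appears only in even powers.
Checking where it meets the axes: the surface avoids every integer x-axis point in the box; the surface avoids every integer y-axis point in the box; among the integer gridlines, it crosses the z-axis at z ∈ {-1, 1}.
Solving for integer coefficients yields p as stated.

x^2 + 3*y^2 - z^2 + 1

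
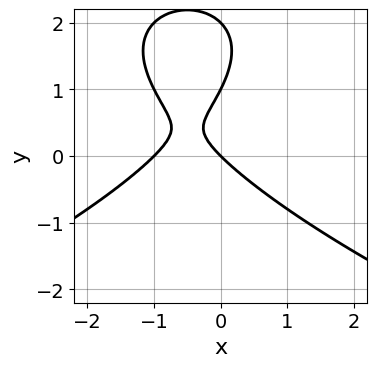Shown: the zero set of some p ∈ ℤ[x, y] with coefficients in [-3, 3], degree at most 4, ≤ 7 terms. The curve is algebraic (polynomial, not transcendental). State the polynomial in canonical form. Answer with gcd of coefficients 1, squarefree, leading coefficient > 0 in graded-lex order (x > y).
y^3 + 2*x^2 - 3*y^2 + 2*x + 2*y

1. Degree: a generic line meets the curve in up to 3 points, so deg p = 3.
2. Reading off the gridlines: the y-axis gridline crossings are at y ∈ {0, 1, 2}; the x-axis gridline crossings are at x ∈ {-1, 0}.
3. The integer polynomial consistent with all of this is the stated p.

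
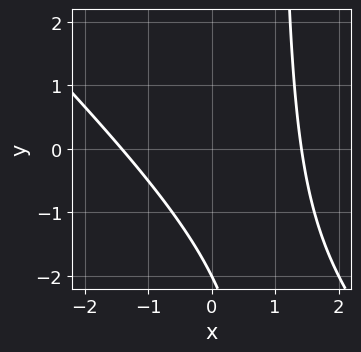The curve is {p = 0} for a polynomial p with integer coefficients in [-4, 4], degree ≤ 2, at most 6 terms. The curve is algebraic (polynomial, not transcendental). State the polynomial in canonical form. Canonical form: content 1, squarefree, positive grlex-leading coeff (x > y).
1. Degree: a generic line meets the curve in up to 2 points, so deg p = 2.
2. Checking where it meets the axes: it meets the y-axis at y = -2 (among the integer gridlines).
3. Solving for integer coefficients yields p as stated.

x^2 + x*y - y - 2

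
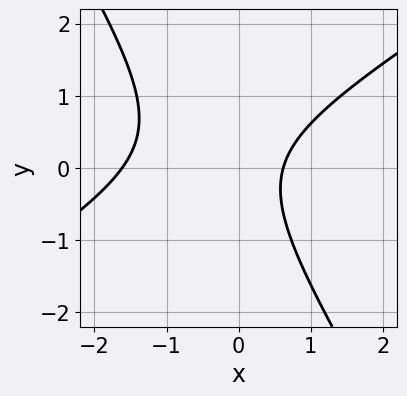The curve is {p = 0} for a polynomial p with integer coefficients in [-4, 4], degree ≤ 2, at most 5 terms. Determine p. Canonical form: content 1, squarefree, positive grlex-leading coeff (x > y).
x^2 - x*y - y^2 + x - 1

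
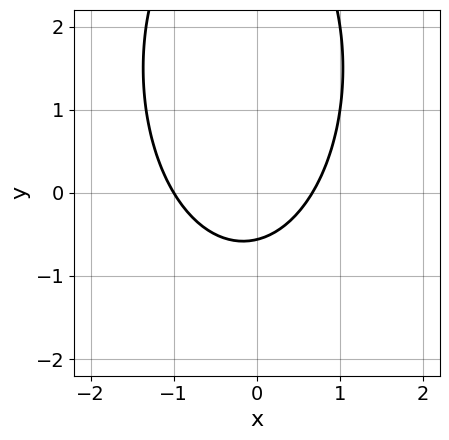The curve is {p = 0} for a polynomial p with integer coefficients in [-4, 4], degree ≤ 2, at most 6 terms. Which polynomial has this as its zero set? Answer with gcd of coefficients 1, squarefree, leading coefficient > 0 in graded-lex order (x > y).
3*x^2 + y^2 + x - 3*y - 2

(a) The degree is 2 — no degree-1 curve has this shape.
(b) Against the integer gridlines: one x-axis crossing is at x = -1.
(c) These observations pin down the coefficients.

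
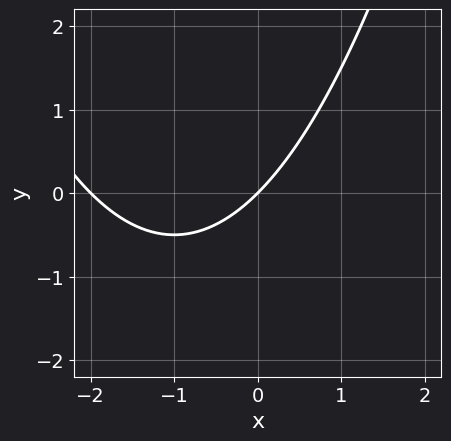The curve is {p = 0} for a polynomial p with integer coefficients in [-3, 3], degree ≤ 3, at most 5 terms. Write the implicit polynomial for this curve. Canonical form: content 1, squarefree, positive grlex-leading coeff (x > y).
First, the degree is 2 — the shape is more complex than any degree-1 curve.
Next, against the integer gridlines: it crosses the y-axis at the gridline y = 0; the x-axis gridline crossings are at x ∈ {-2, 0}.
Finally, the integer polynomial consistent with all of this is the stated p.

x^2 + 2*x - 2*y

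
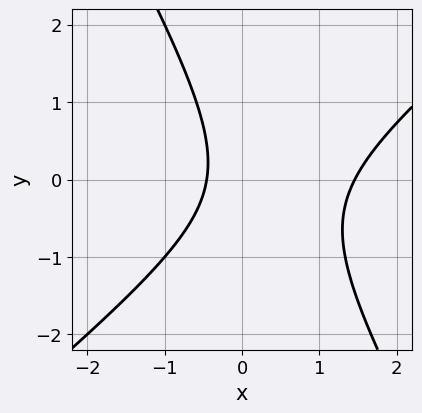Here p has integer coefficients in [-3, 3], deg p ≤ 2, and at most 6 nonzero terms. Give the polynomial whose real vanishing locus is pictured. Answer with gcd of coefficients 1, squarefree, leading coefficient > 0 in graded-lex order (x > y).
3*x^2 - 2*x*y - 2*y^2 - 3*x - 2

1. deg p = 2. The shape is more complex than any degree-1 curve.
2. Observable constraints: the curve avoids every integer y-axis point in the box.
3. These observations pin down the coefficients.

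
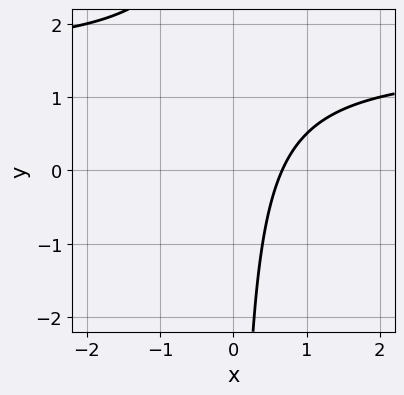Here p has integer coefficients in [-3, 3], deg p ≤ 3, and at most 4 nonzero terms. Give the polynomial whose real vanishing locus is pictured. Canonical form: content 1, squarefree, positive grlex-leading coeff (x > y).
2*x*y - 3*x + 2

The degree is 2 — no degree-1 curve has this shape.
Against the integer gridlines: it misses every integer gridline on the y-axis.
These observations pin down the coefficients.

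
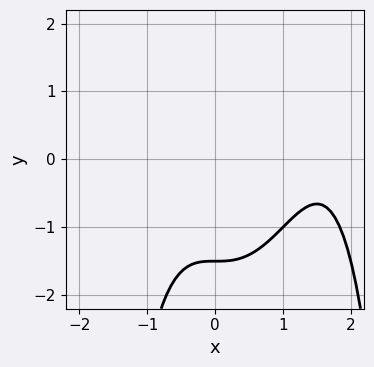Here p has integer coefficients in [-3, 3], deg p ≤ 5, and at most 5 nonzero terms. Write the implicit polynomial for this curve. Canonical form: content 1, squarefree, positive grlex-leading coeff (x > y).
x^4 - 2*x^3 + 2*y + 3

1. Degree: the shape is more complex than any degree-3 curve, so deg p = 4.
2. Checking where it meets the axes: the curve avoids every integer x-axis point in the box.
3. Fitting integer coefficients to these (and the overall shape) gives p.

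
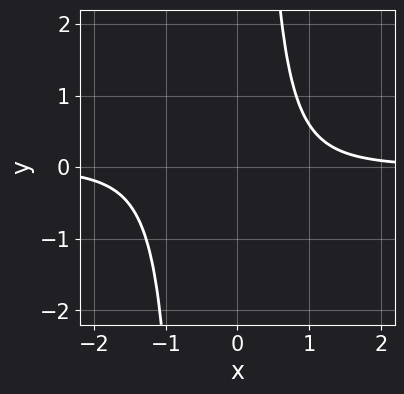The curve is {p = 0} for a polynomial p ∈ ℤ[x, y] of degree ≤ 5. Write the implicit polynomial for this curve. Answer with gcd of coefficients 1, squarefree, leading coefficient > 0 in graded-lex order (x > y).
1. The degree is 4 — the shape is more complex than any degree-3 curve.
2. Checking where it meets the axes: no x-intercept at any integer in the box; the curve avoids every integer y-axis point in the box.
3. Solving for integer coefficients yields p as stated.

3*x^3*y + 2*x^2*y - 3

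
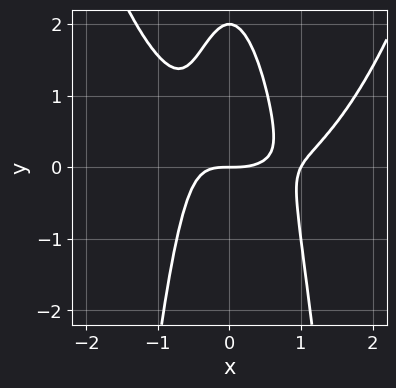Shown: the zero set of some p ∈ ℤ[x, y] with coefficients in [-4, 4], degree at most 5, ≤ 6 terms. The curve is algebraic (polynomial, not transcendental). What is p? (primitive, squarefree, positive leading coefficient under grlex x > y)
2*x^4 - 2*x^3 - 3*x^2*y - y^2 + 2*y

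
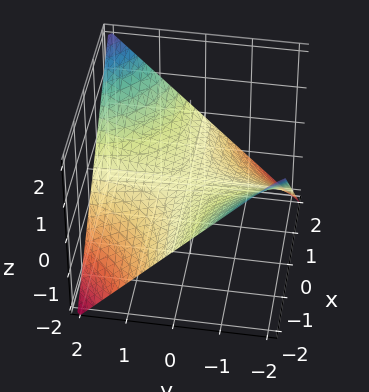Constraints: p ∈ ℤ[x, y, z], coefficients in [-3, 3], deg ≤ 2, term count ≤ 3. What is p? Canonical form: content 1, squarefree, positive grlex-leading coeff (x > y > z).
First, deg p = 2. A saddle surface; a quadric.
Next, reading off the gridlines: it meets the z-axis at z = 0 (among the integer gridlines); every point of the y-axis in the box is on the surface.
Finally, putting this together gives p. Check: (-1, 0, 0) on the x-axis lies on the surface, and p(-1, 0, 0) = 0. ✓

x*y - 2*z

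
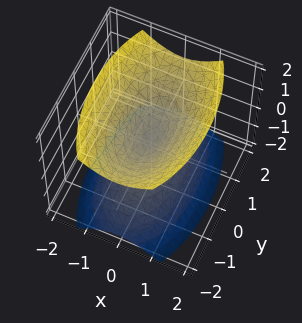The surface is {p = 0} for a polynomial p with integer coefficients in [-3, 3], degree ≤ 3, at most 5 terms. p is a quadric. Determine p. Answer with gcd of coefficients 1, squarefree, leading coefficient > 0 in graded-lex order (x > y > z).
3*x^2 + y^2 - 2*z^2

First, I count 2 distinct pieces. Treating them together as one polynomial.
Next, deg p = 2. A double cone through the origin; a quadric.
Next, symmetries: mirror symmetry x ↦ −x ⇒ only even powers of x; the z ↦ −z reflection is a symmetry, so z appears only in even powers; mirror symmetry y ↦ −y ⇒ only even powers of y.
Next, checking where it meets the axes: one z-axis crossing is at z = 0; it meets the y-axis at y = 0 (among the integer gridlines).
Finally, matching integer coefficients to the picture gives p.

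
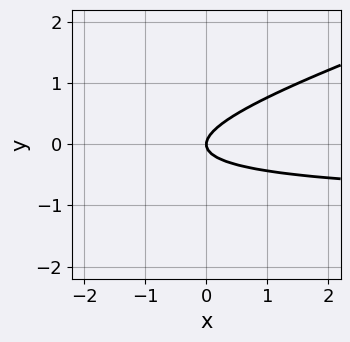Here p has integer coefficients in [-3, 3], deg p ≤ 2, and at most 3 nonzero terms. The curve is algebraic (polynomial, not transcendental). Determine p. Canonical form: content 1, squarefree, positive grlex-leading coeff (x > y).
The degree is 2 — no degree-1 curve has this shape.
Against the integer gridlines: one y-axis crossing is at y = 0; one x-axis crossing is at x = 0.
Together with the visible shape, these determine p as stated.

x*y - 3*y^2 + x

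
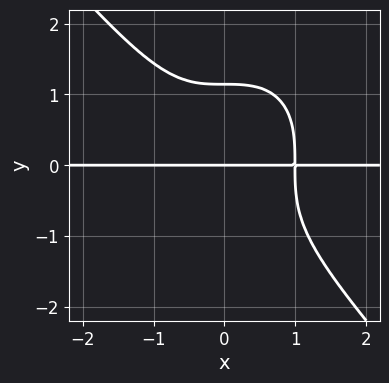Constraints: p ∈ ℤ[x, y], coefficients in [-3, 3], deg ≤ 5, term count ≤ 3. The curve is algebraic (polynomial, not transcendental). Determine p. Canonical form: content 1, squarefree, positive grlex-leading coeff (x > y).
(a) deg p = 4. A generic line meets the curve in up to 4 points.
(b) Against the integer gridlines: every point of the x-axis in the box is on the curve; it crosses the y-axis at the gridline y = 0.
(c) Assembling these constraints gives the stated polynomial.

3*x^3*y + 2*y^4 - 3*y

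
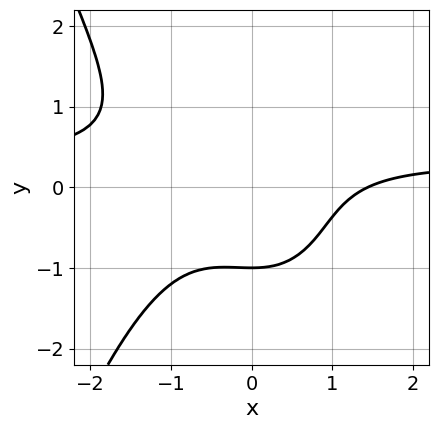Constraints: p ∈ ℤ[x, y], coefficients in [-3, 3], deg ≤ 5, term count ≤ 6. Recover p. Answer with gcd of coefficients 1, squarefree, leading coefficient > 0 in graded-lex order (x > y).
3*x^3*y - x^3 + 2*x^2*y + 3*y^3 + 3

deg p = 4.
Reading off the gridlines: one y-axis crossing is at y = -1.
The integer polynomial consistent with all of this is the stated p.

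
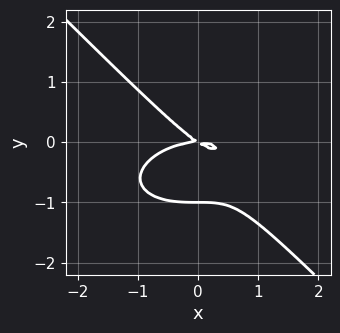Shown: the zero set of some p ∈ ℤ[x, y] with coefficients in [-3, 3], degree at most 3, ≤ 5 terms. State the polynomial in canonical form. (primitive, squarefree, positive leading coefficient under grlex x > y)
x^3 + 2*x*y^2 + 3*y^3 + 2*x*y + 3*y^2

The degree is 3 — no degree-2 curve has this shape.
Against the integer gridlines: one x-axis crossing is at x = 0; among the integer gridlines, it crosses the y-axis at y ∈ {-1, 0}.
Together with the visible shape, these determine p as stated.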